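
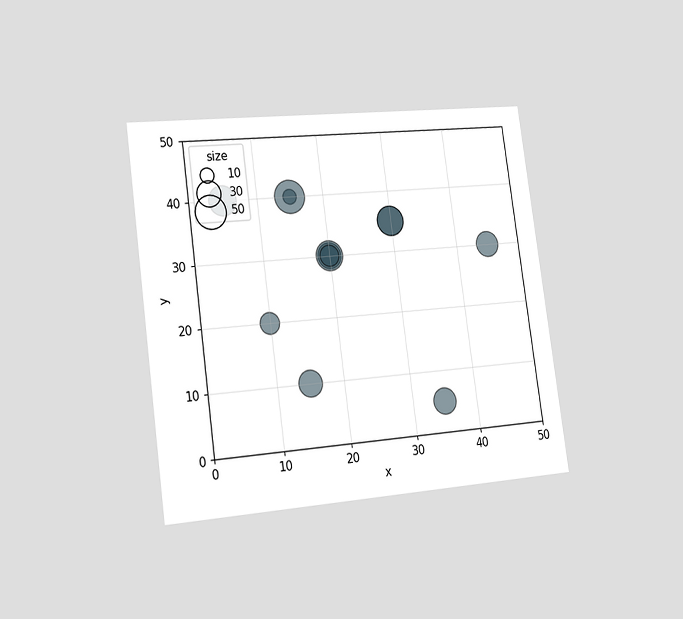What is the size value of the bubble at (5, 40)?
40

The chart is tilted about 8° counter-clockwise and viewed slightly from the left. Matching the bubble at (5, 40) against the size legend gives 40.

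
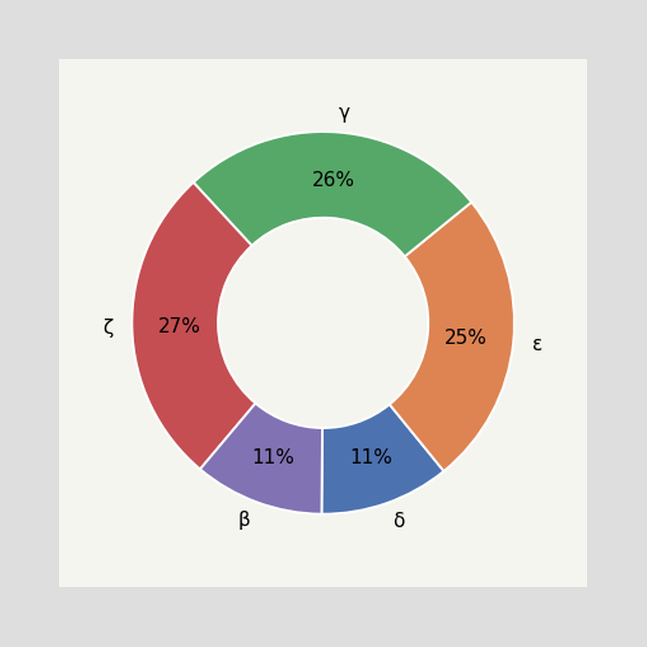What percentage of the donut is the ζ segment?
27%

The ζ segment takes up 27% of the ring.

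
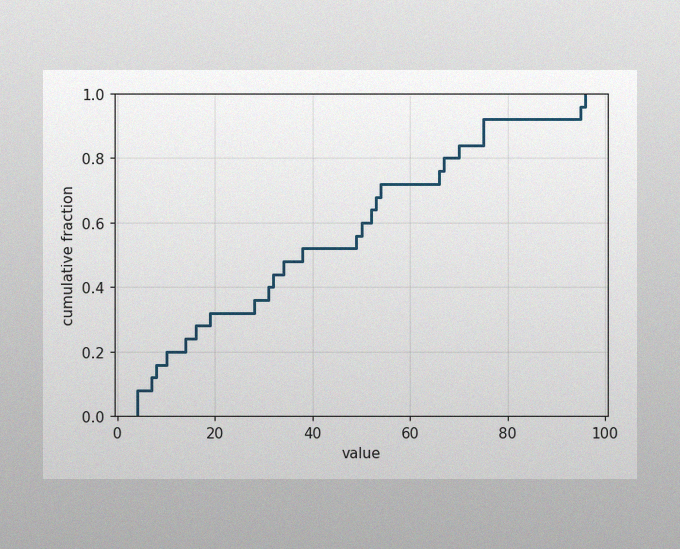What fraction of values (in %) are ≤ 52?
The image has some photo noise and uneven lighting. At x=52 the ECDF step is at 64%.

64%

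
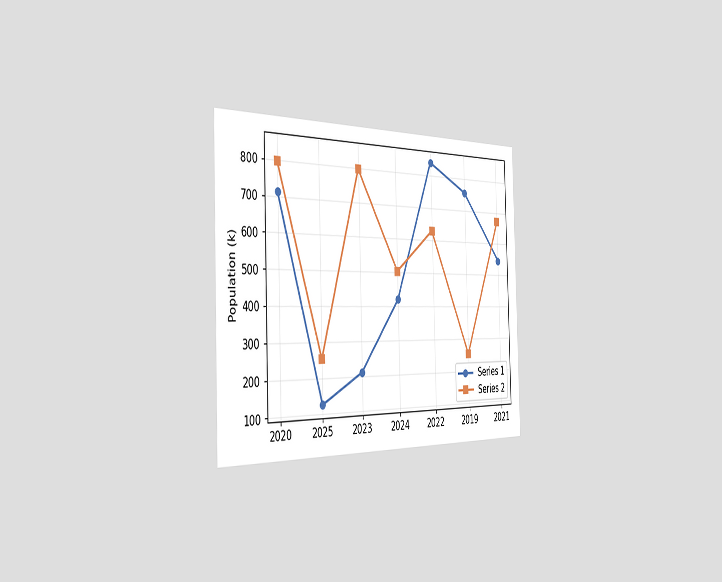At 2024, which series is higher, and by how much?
Series 2, by 84k

The chart is viewed slightly from the left. At 2024, Series 2 sits above the other line by 84k.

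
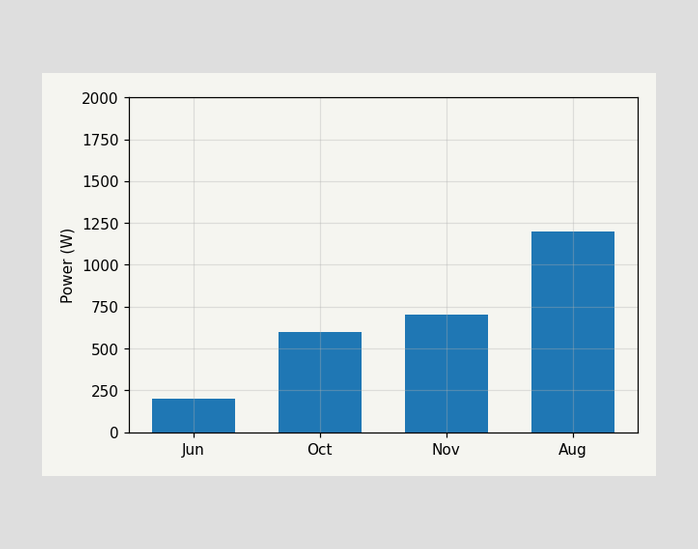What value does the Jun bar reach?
200W

Reading along the chart's y-axis, the Jun bar reaches 200W.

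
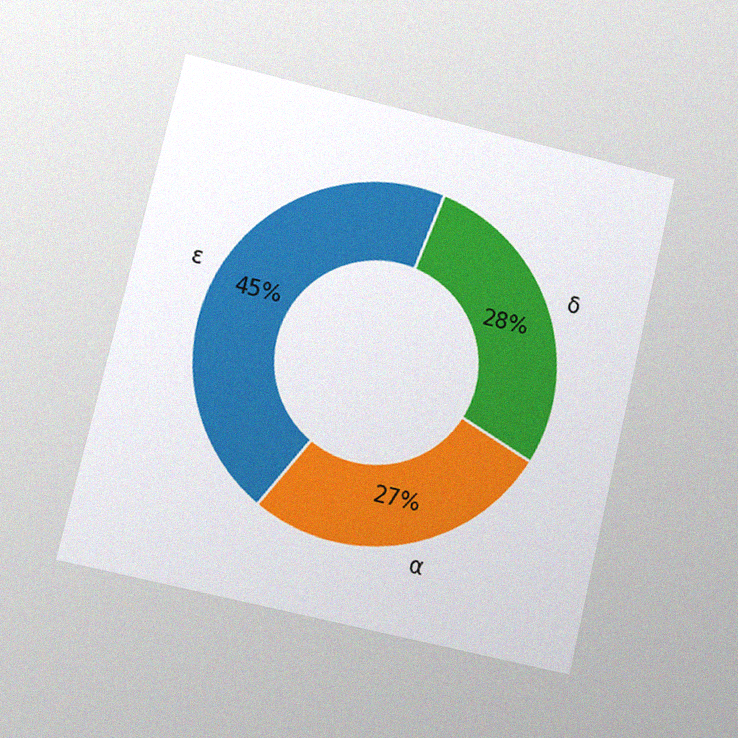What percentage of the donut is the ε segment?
45%

The chart is tilted about 13° clockwise and viewed at a slight angle, with some photo noise. The ε segment takes up 45% of the ring.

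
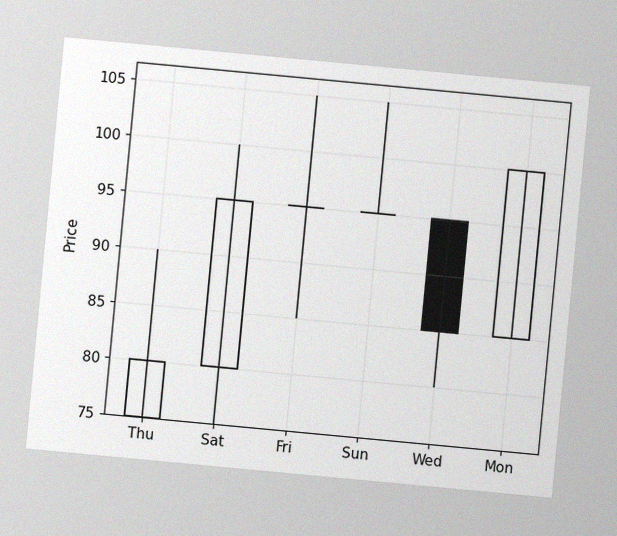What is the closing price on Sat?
95

The chart is tilted about 5° clockwise, with some photo noise. The Sat candle closes at 95.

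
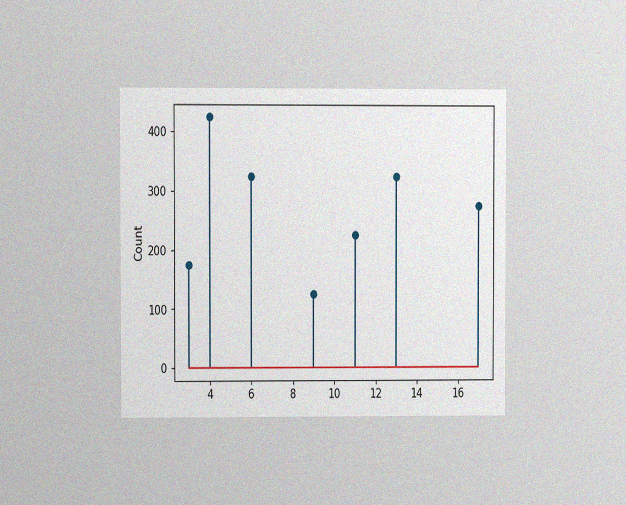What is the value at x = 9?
The chart is viewed at a slight angle, with some photo noise. The stem at x=9 reaches 125.

125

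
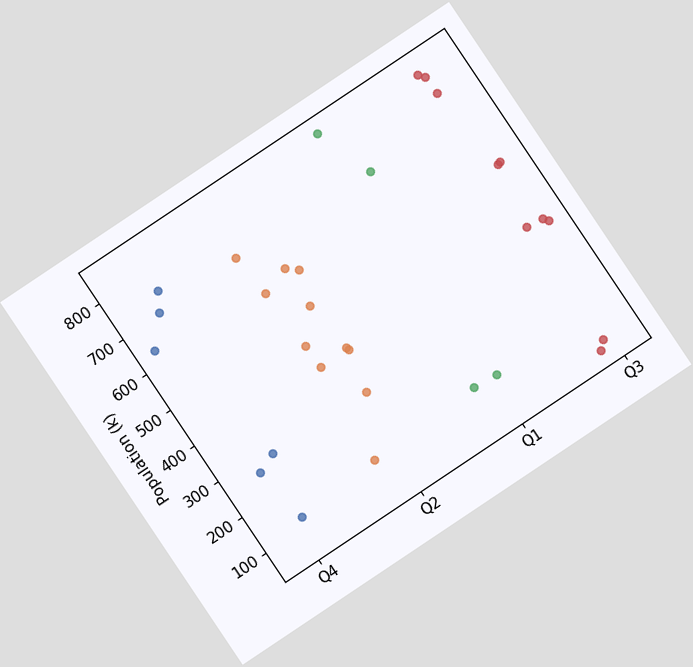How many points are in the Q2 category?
11

The chart is tilted about 34° counter-clockwise. Counting the markers in the Q2 column gives 11.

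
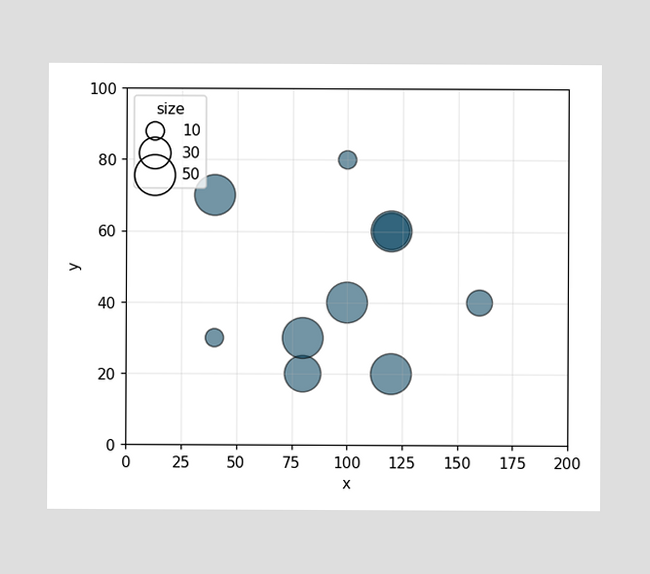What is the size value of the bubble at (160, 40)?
20

Matching the bubble at (160, 40) against the size legend gives 20.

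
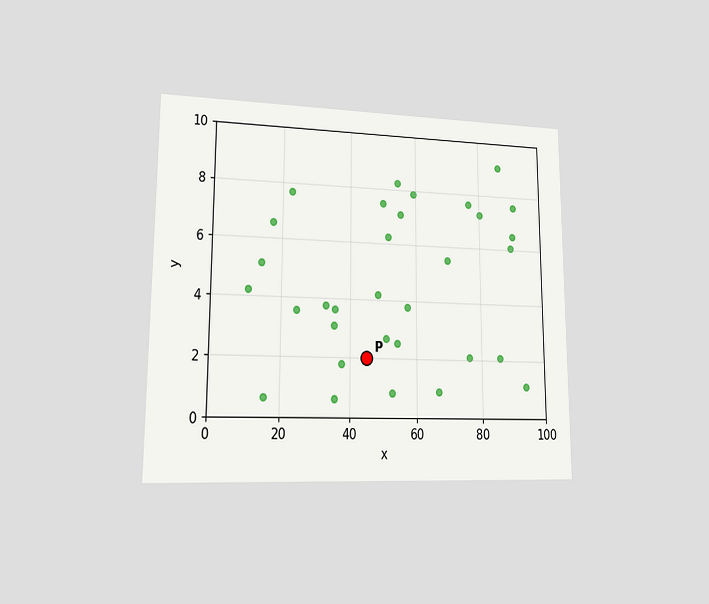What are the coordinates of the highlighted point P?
(45, 2)

The chart is viewed at a slight angle. Following the gridlines from P to each axis, P sits at (45, 2).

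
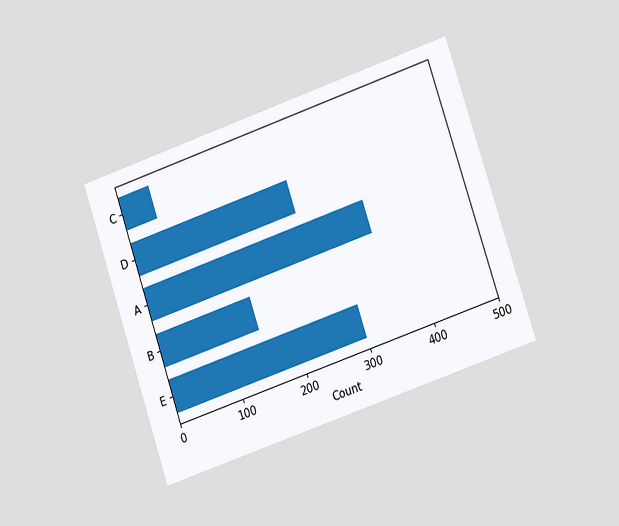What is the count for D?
The chart is tilted about 19° counter-clockwise and viewed at a slight angle. Reading along the chart's x-axis, the D bar reaches 250.

250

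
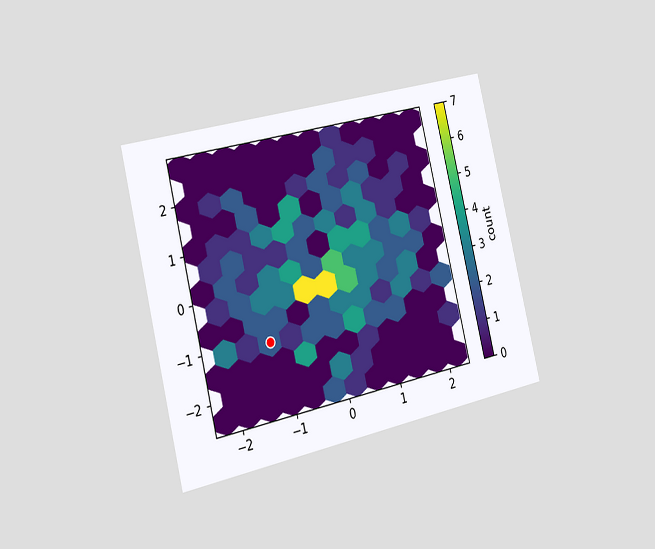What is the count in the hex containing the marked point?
The chart is tilted about 13° counter-clockwise and viewed slightly from the left. The marked hex reads 2 on the colorbar.

2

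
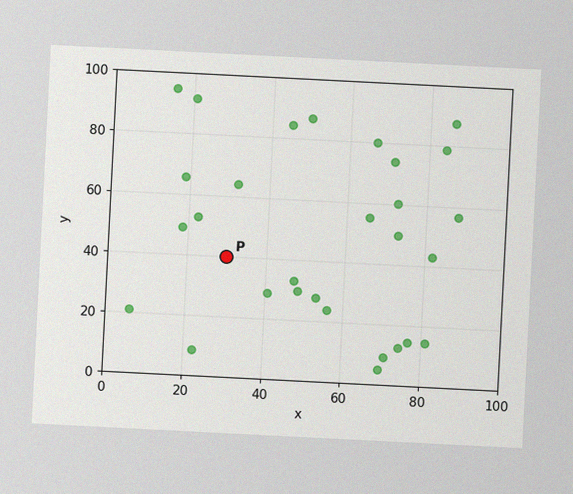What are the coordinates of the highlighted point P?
(30, 40)

The chart is tilted about 3° clockwise, with some photo noise. Following the gridlines from P to each axis, P sits at (30, 40).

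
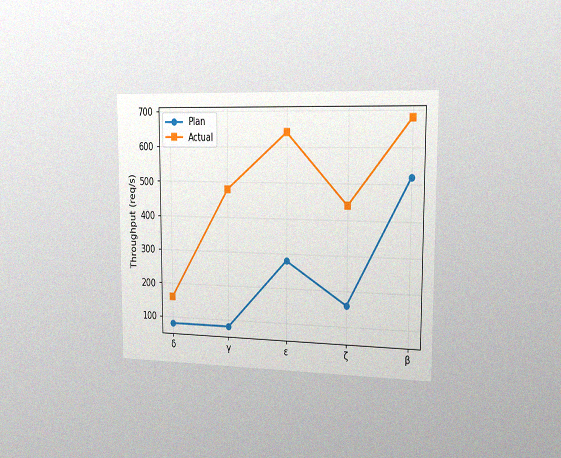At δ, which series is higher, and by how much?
Actual, by 80req/s

The chart is viewed slightly from the right, with some photo noise. At δ, Actual sits above the other line by 80req/s.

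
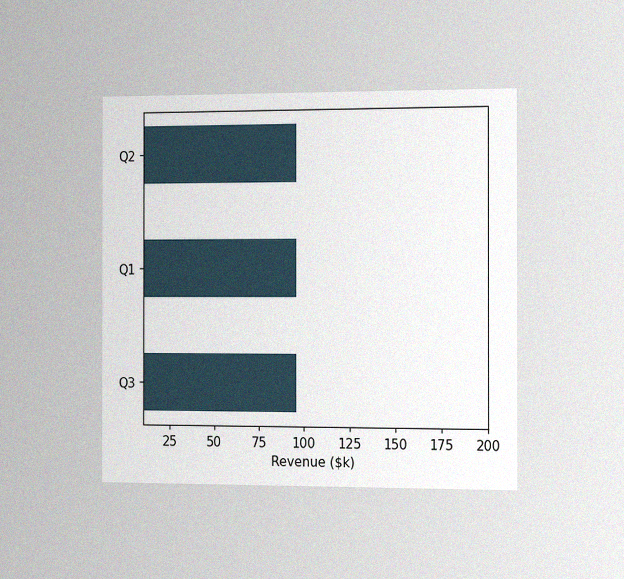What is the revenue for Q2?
The chart is viewed slightly from the right, with some photo noise. Reading along the chart's x-axis, the Q2 bar reaches $96k.

$96k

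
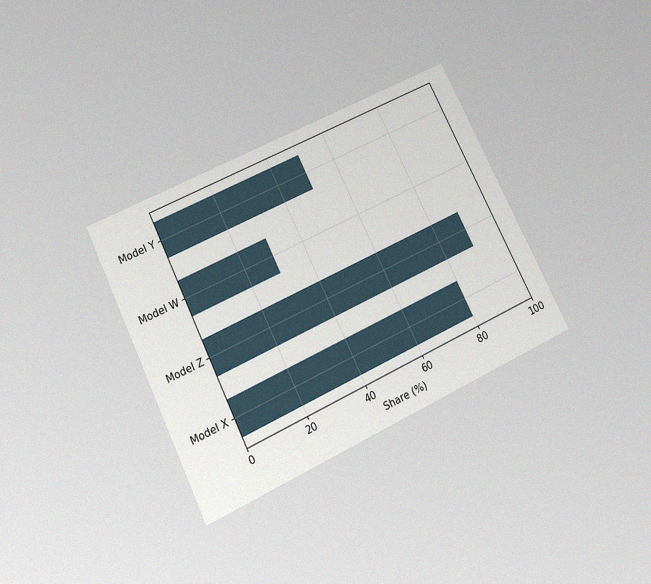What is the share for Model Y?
The chart is tilted about 26° counter-clockwise and viewed slightly from below, with some photo noise. Reading along the chart's x-axis, the Model Y bar reaches 50%.

50%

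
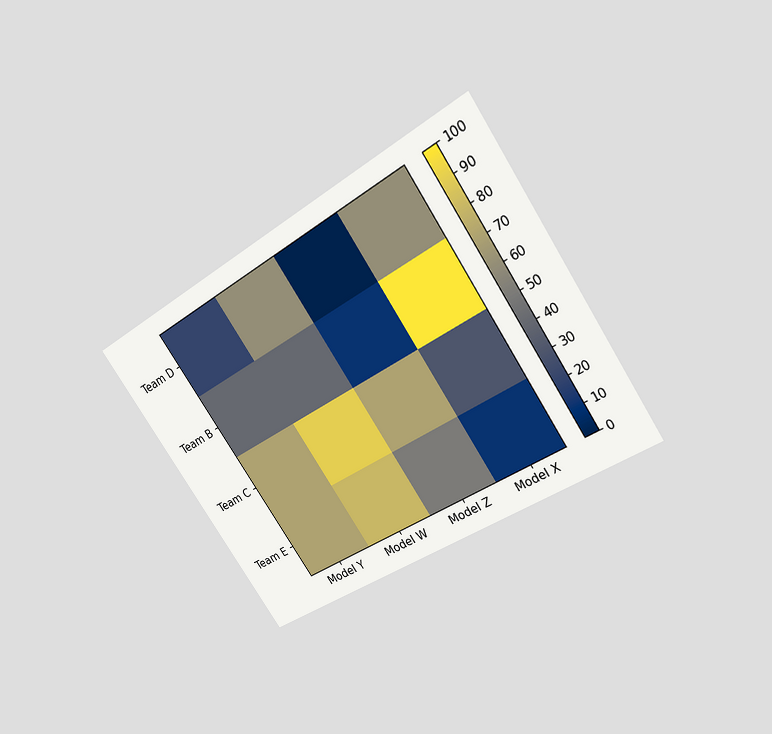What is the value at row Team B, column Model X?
The chart is tilted about 34° counter-clockwise and viewed slightly from above. Matching cell (Team B, Model X) against the colorbar gives 100.

100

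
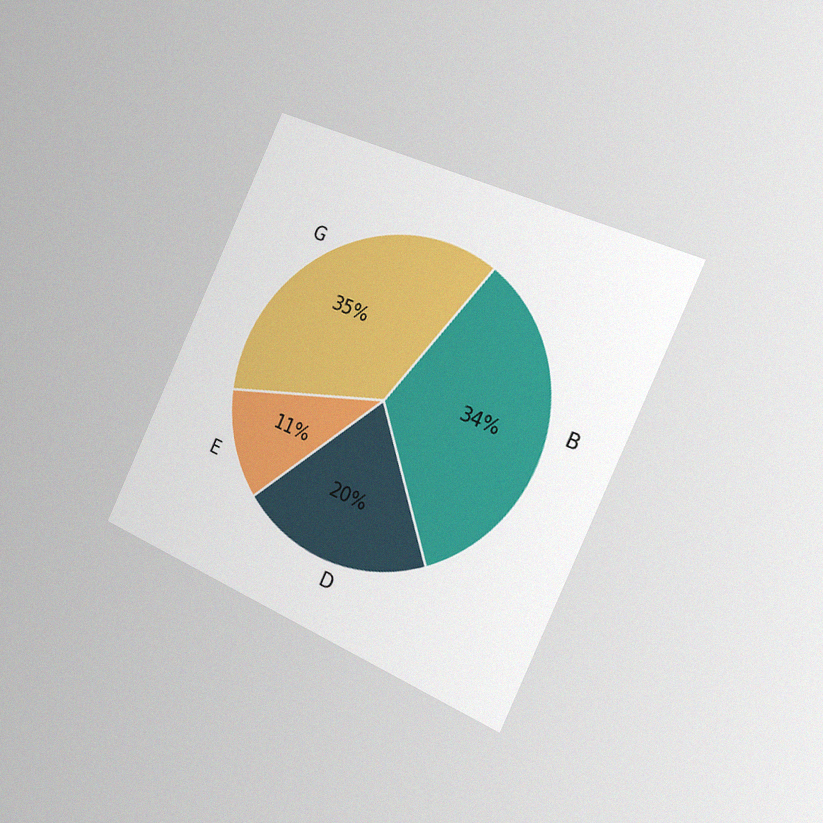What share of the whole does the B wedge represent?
34%

The chart is tilted about 25° clockwise and viewed slightly from the right, with some photo noise. The B slice takes up 34% of the pie.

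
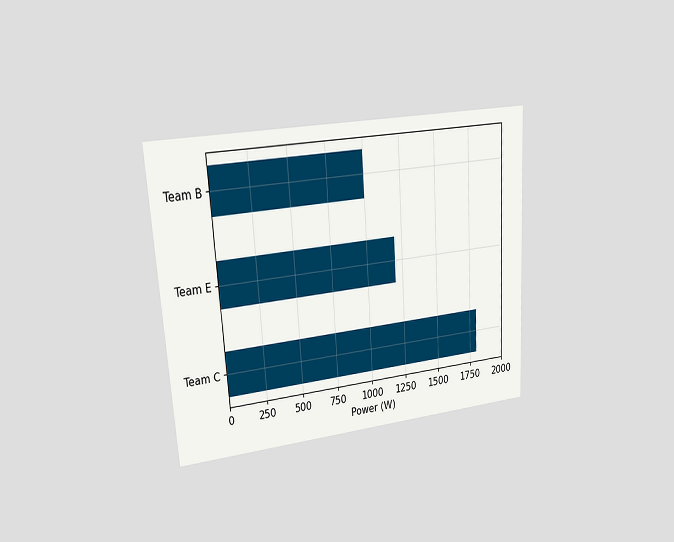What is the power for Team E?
The chart is tilted about 4° counter-clockwise and viewed at a slight angle. Reading along the chart's x-axis, the Team E bar reaches 1200W.

1200W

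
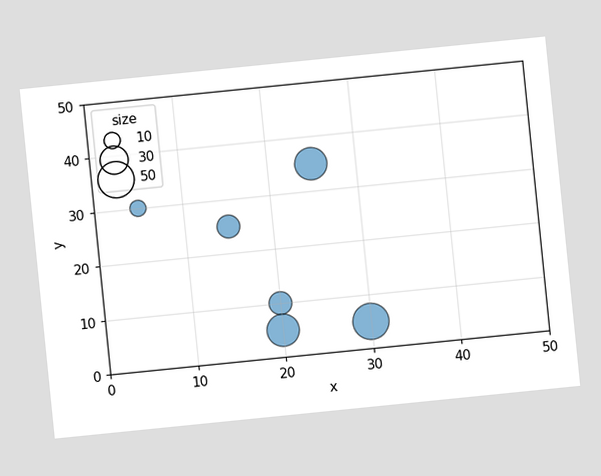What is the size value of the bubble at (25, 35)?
40

The chart is tilted about 6° counter-clockwise. Matching the bubble at (25, 35) against the size legend gives 40.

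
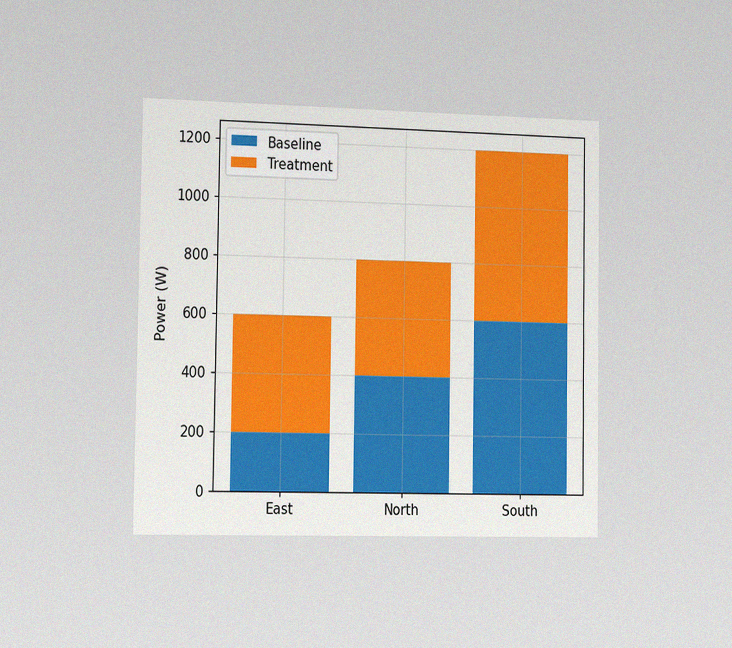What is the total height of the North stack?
The chart is viewed slightly from the left, with some photo noise. The North stack's top reaches 800W on the y-axis.

800W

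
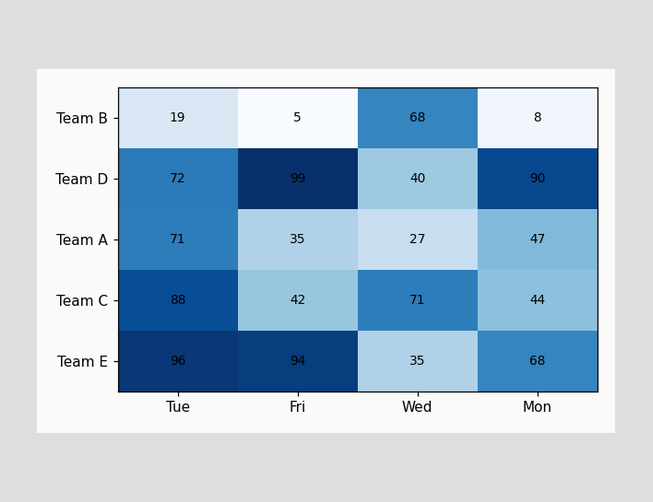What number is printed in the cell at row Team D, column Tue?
72

The (Team D, Tue) cell reads 72.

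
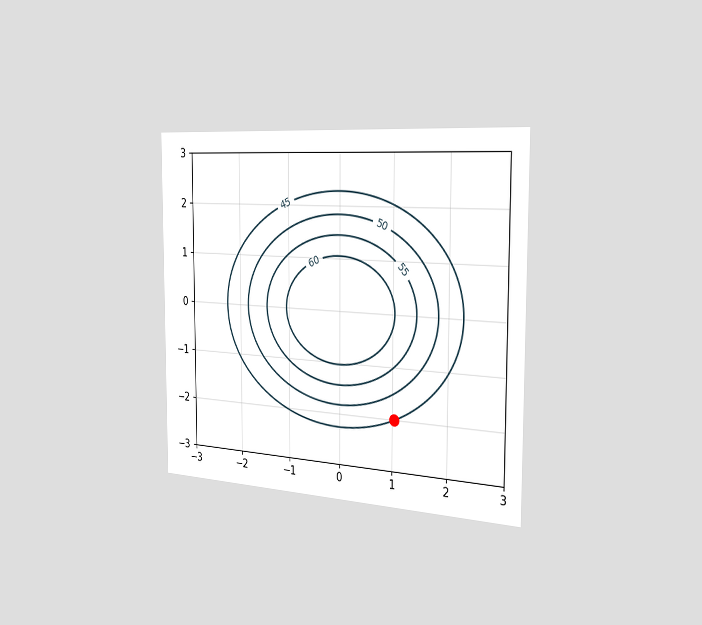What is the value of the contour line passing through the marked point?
The chart is viewed slightly from the right. The marked point sits on the contour labelled 45.

45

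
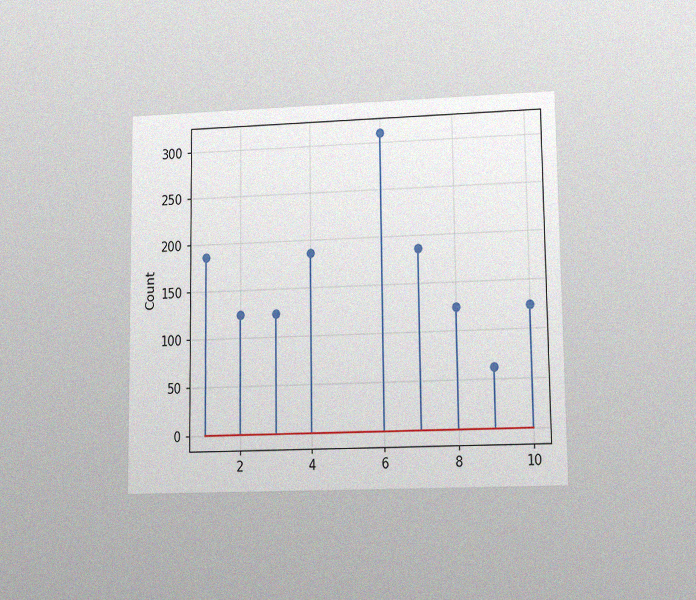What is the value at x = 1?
186

The chart is viewed at a slight angle, with some photo noise. The stem at x=1 reaches 186.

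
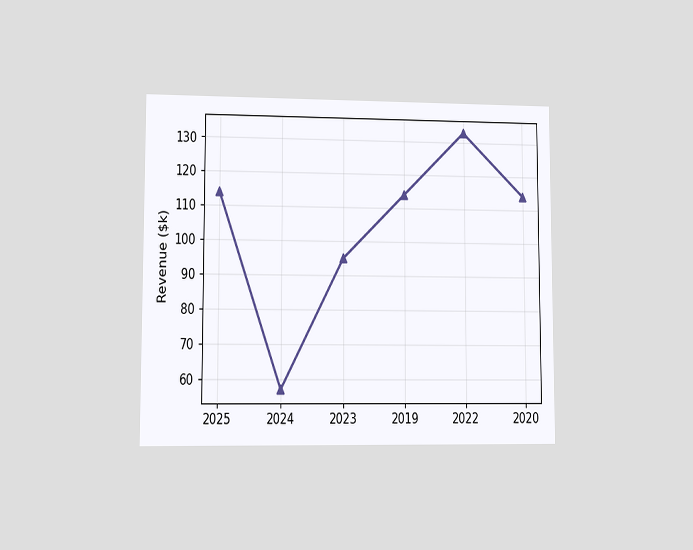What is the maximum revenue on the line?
The chart is viewed at a slight angle. The highest point is at 2022, and reading across to the y-axis gives $133k.

$133k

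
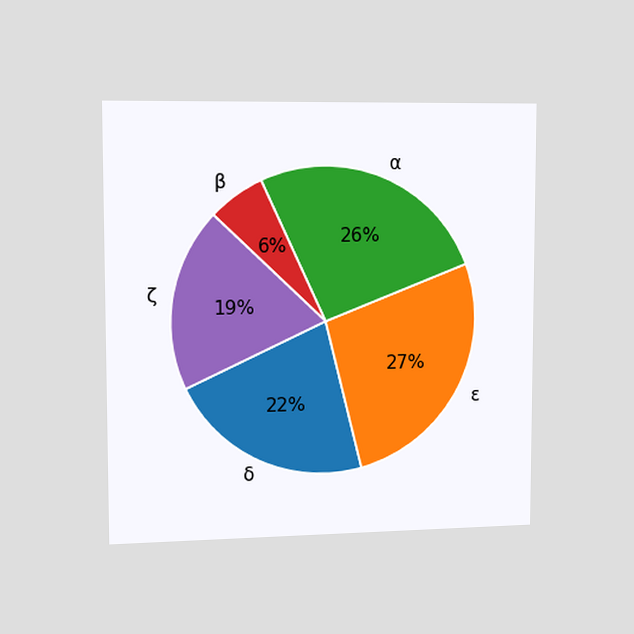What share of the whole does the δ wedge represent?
The chart is viewed slightly from the left. The δ slice takes up 22% of the pie.

22%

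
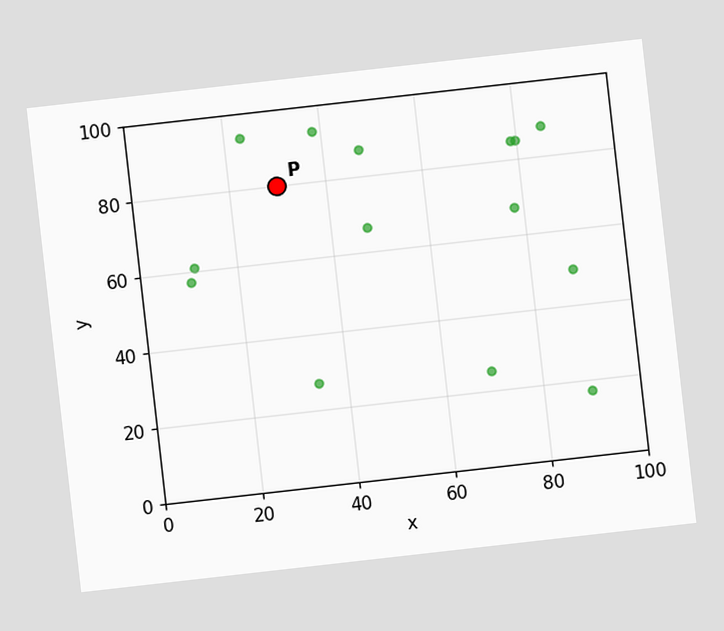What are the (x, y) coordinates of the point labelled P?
The chart is tilted about 6° counter-clockwise. Following the gridlines from P to each axis, P sits at (30, 80).

(30, 80)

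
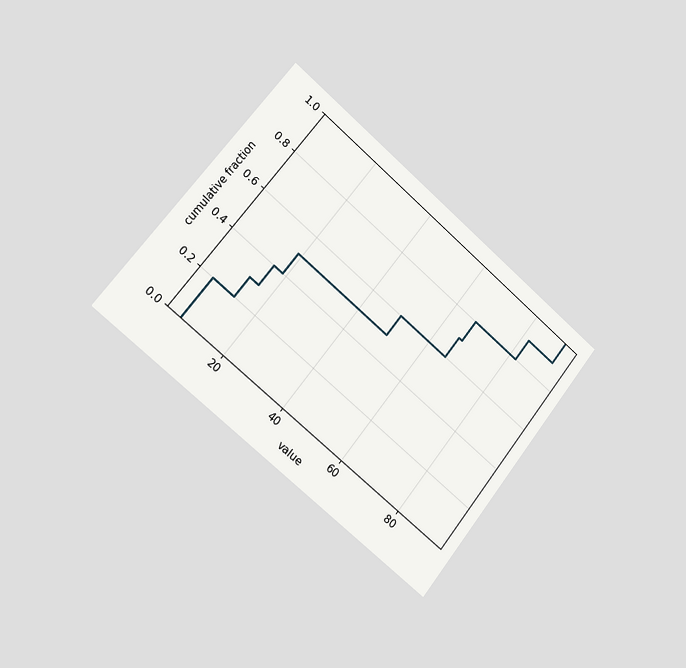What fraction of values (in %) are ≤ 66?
The chart is tilted about 39° clockwise and viewed slightly from the left. At x=66 the ECDF step is at 70%.

70%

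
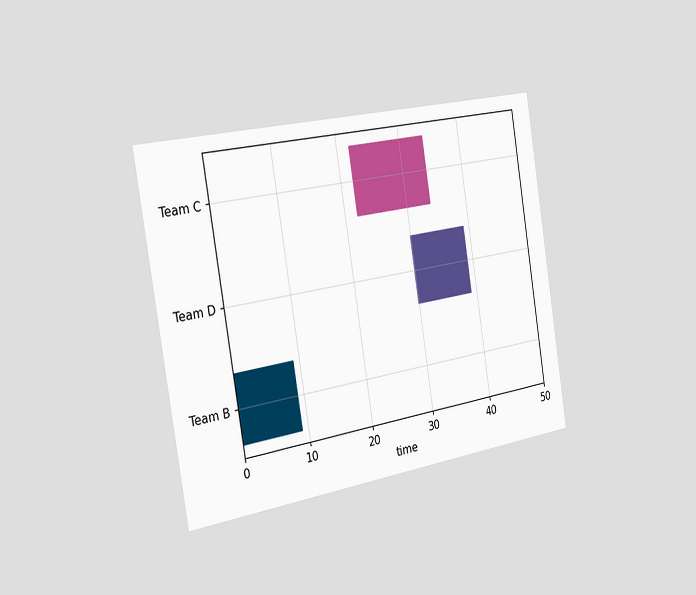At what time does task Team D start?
The chart is tilted about 9° counter-clockwise and viewed slightly from the left. The Team D bar begins at t=30.

30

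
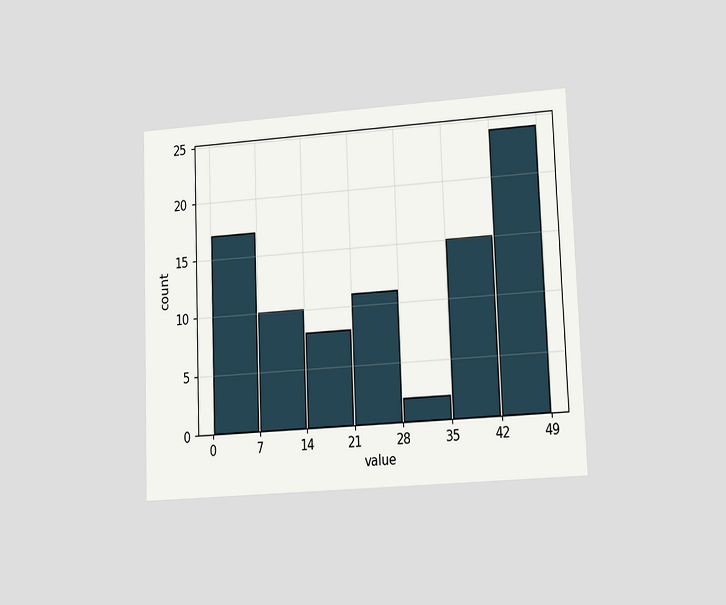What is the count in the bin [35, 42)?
The chart is tilted about 2° counter-clockwise and viewed at a slight angle. The [35, 42) bin has height 15.

15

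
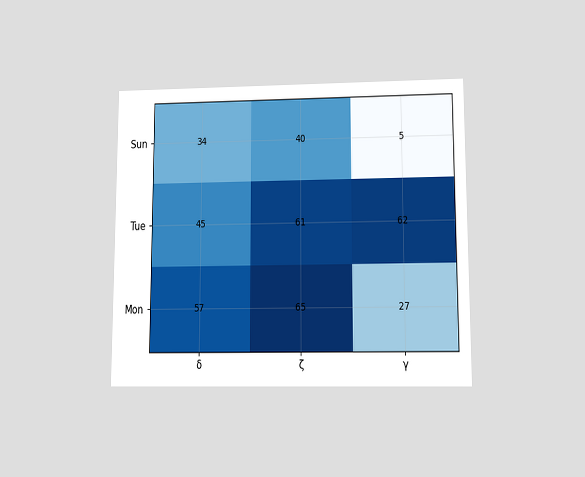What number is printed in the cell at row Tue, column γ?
62

The chart is viewed at a slight angle. The (Tue, γ) cell reads 62.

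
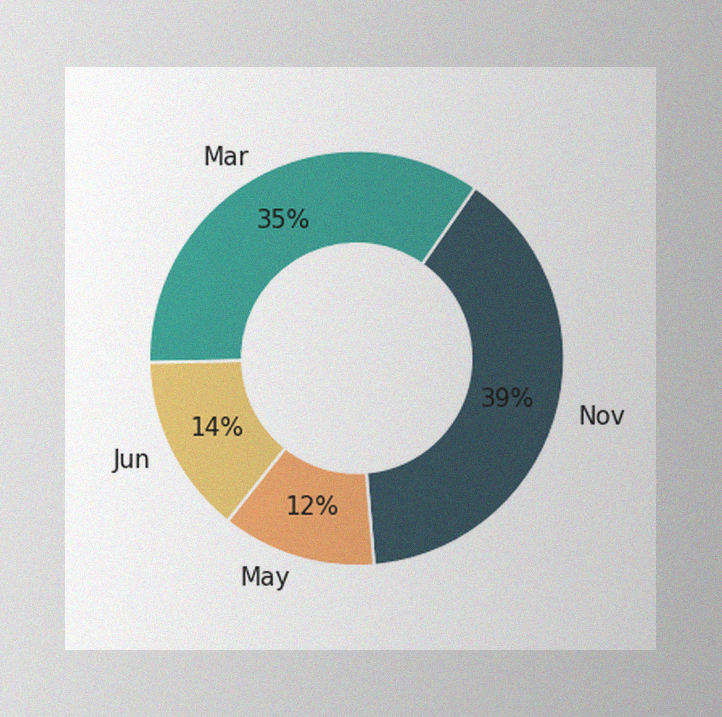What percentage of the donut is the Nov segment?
The image has some photo noise and uneven lighting. The Nov segment takes up 39% of the ring.

39%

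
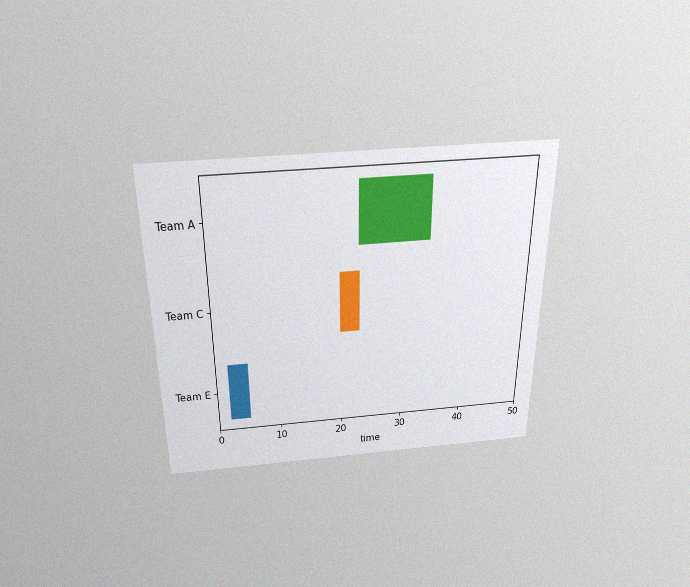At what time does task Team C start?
The chart is viewed slightly from above, with some photo noise. The Team C bar begins at t=20.

20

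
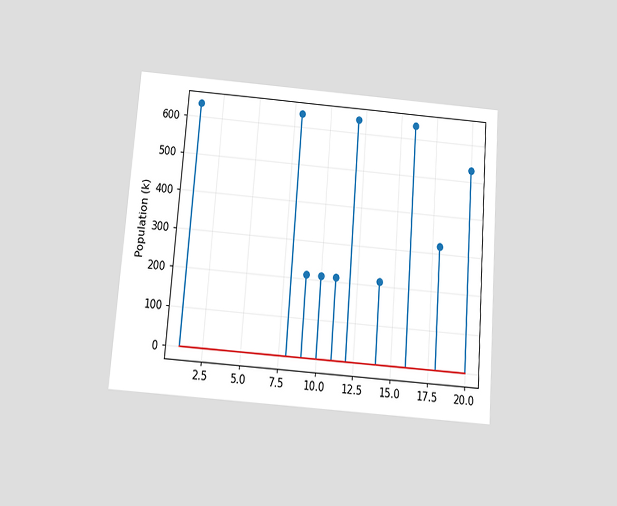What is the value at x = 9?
The chart is tilted about 4° clockwise and viewed slightly from below. The stem at x=9 reaches 212k.

212k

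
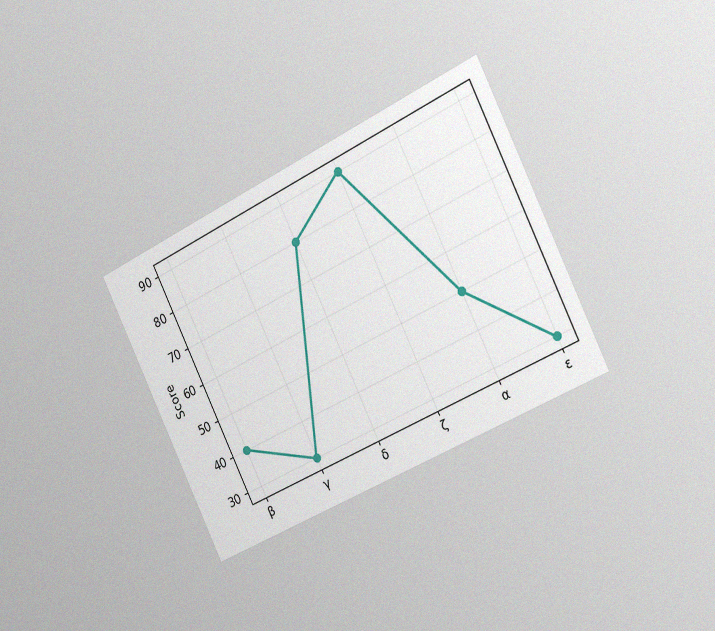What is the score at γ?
The chart is tilted about 26° counter-clockwise and viewed slightly from the right, with some photo noise. At γ, the line is at 30.

30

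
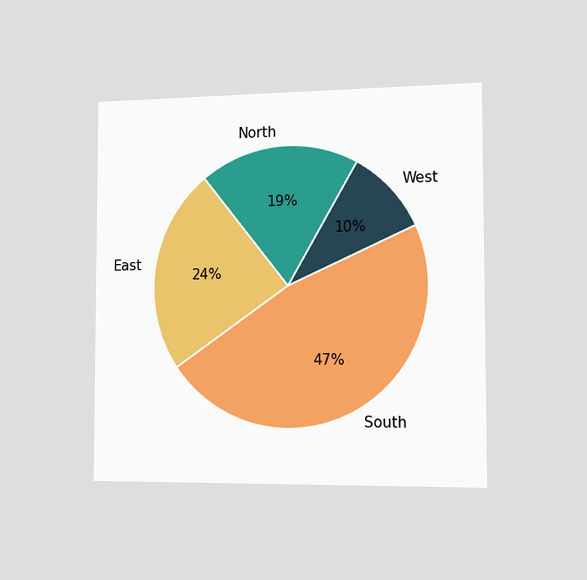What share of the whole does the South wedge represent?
47%

The chart is viewed slightly from the right. The South slice takes up 47% of the pie.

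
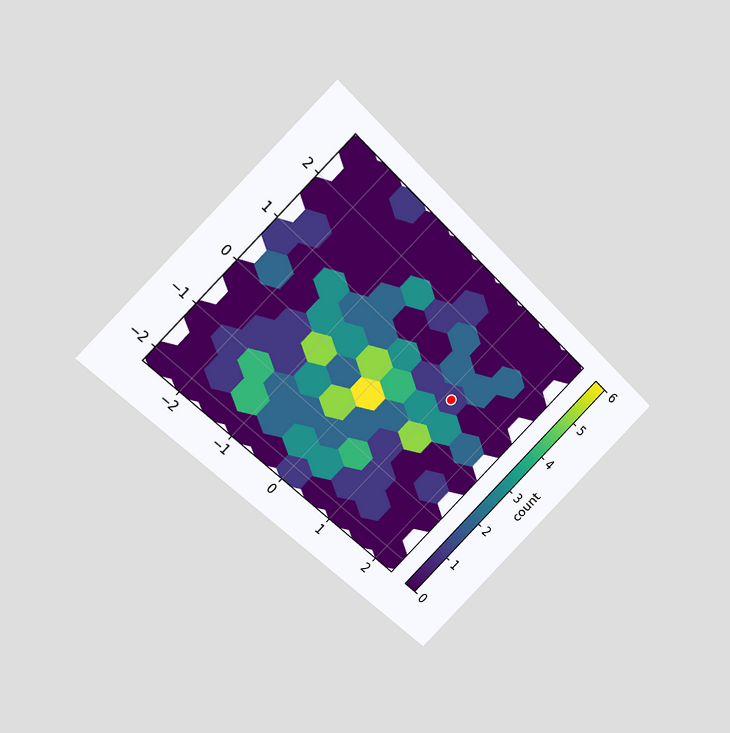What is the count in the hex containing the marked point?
1

The chart is tilted about 45° clockwise and viewed at a slight angle. The marked hex reads 1 on the colorbar.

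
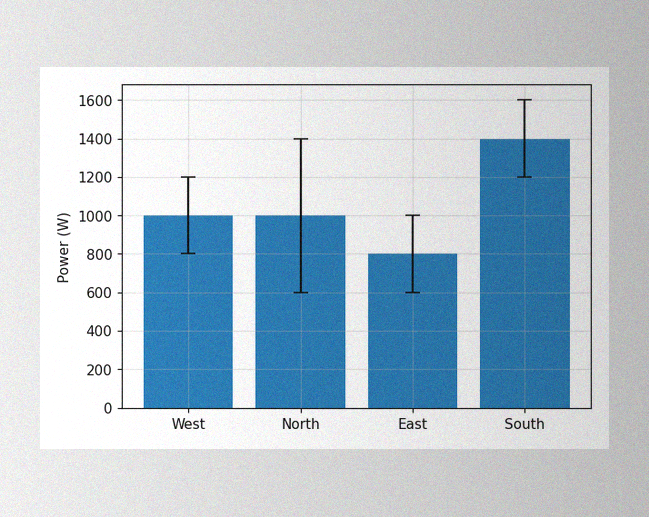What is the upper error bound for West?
1200W

The image has some photo noise and uneven lighting. The West bar's upper whisker reaches 1200W.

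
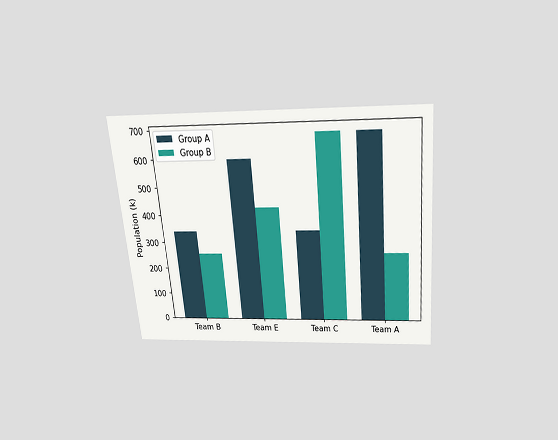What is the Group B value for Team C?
The chart is tilted about 5° counter-clockwise and viewed slightly from above. The Group B bar at Team C reaches 680k on the y-axis.

680k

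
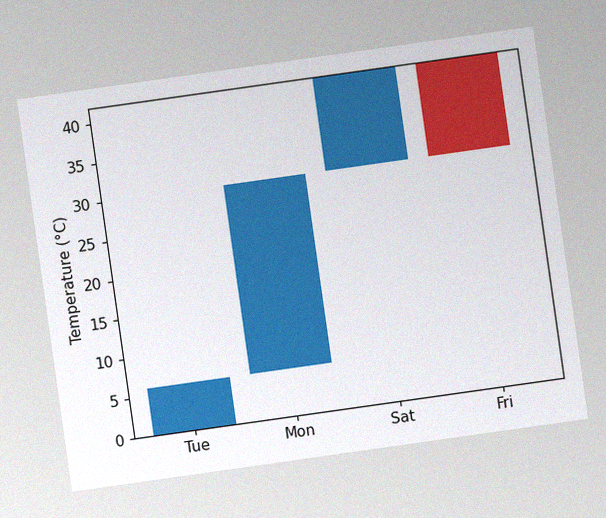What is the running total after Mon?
30°C

The chart is tilted about 8° counter-clockwise, with some photo noise. After Mon the running total reaches 30°C.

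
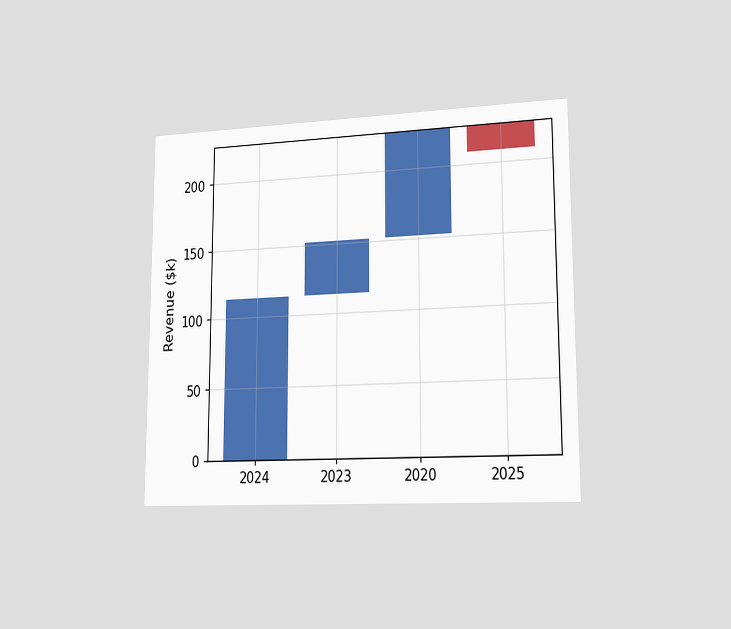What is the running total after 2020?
$228k

The chart is viewed slightly from the right. After 2020 the running total reaches $228k.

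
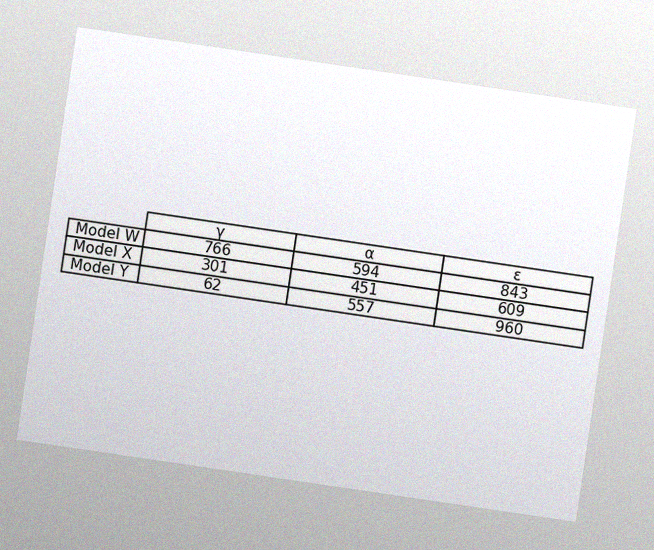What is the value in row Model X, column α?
The chart is tilted about 8° clockwise, with some photo noise. The (Model X, α) cell reads 451.

451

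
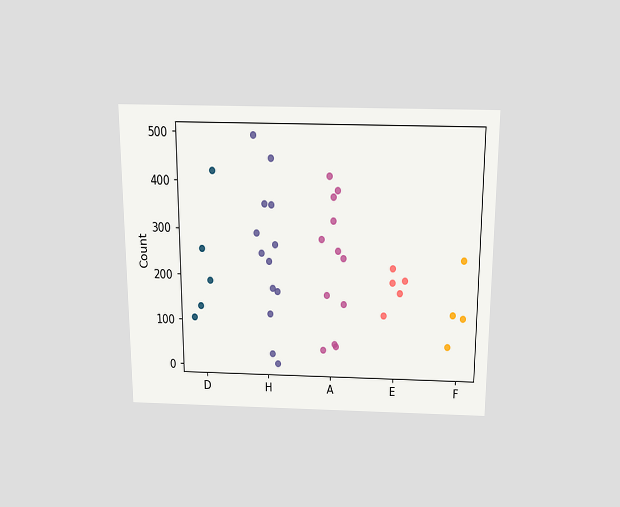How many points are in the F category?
4

The chart is viewed slightly from above. Counting the markers in the F column gives 4.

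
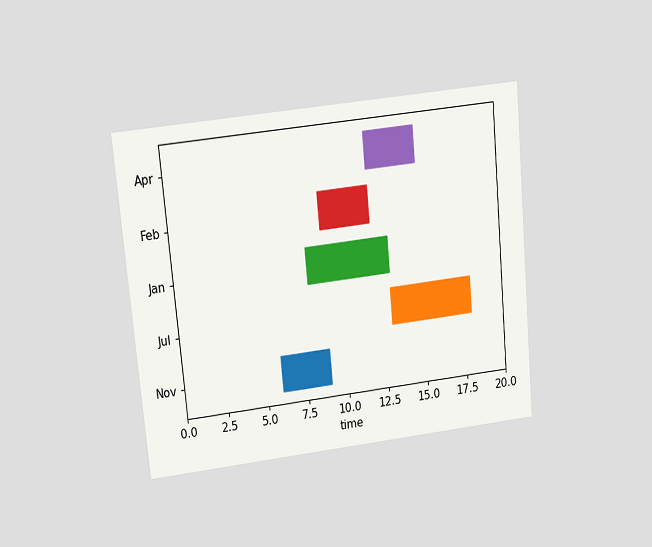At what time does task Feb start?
9

The chart is tilted about 5° counter-clockwise and viewed slightly from above. The Feb bar begins at t=9.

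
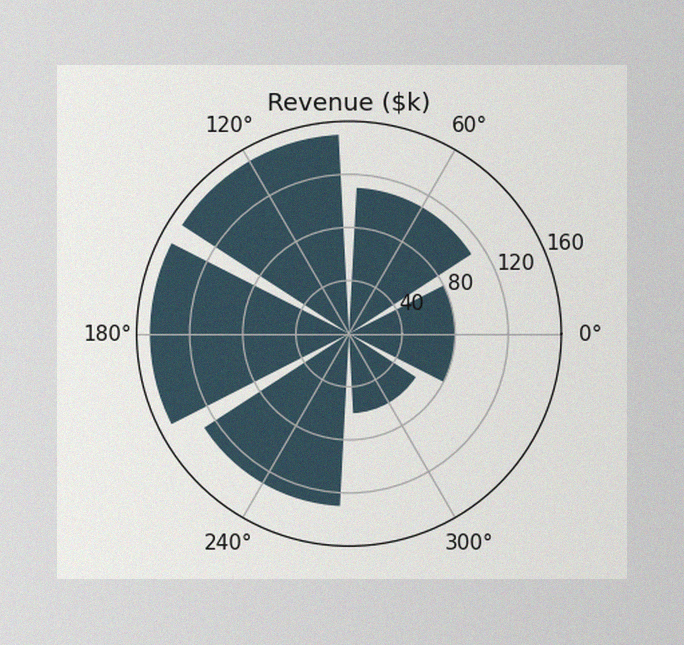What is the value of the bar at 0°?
$80k

The image has some photo noise and uneven lighting. The bar at 0° reaches $80k on the radial axis.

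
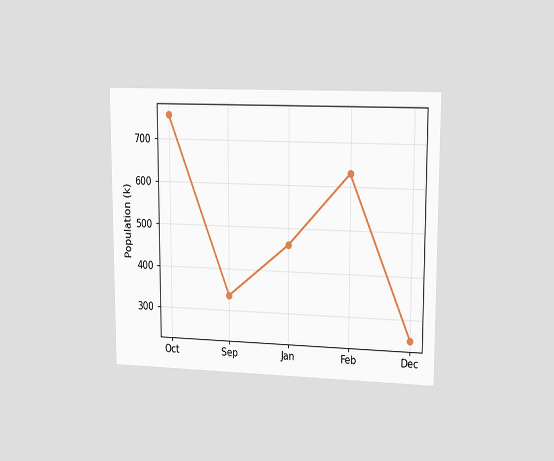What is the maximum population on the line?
The chart is viewed slightly from the right. The highest point is at Oct, and reading across to the y-axis gives 756k.

756k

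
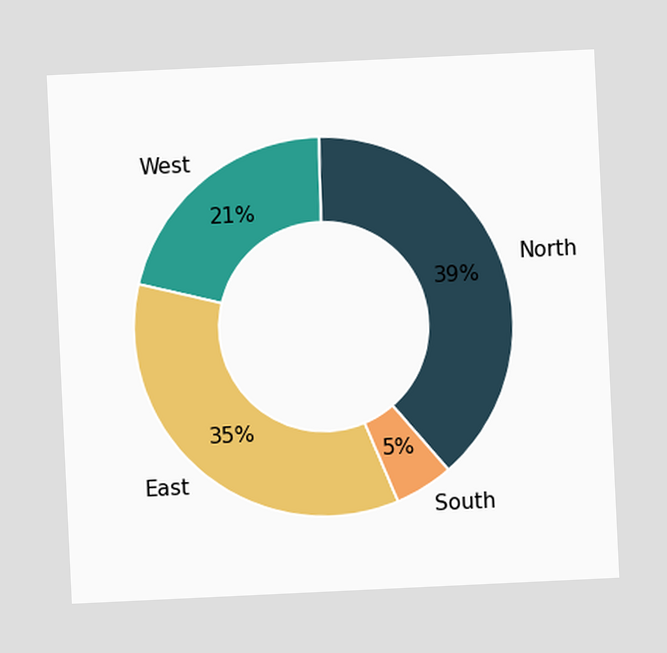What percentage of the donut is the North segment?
39%

The chart is tilted about 3° counter-clockwise. The North segment takes up 39% of the ring.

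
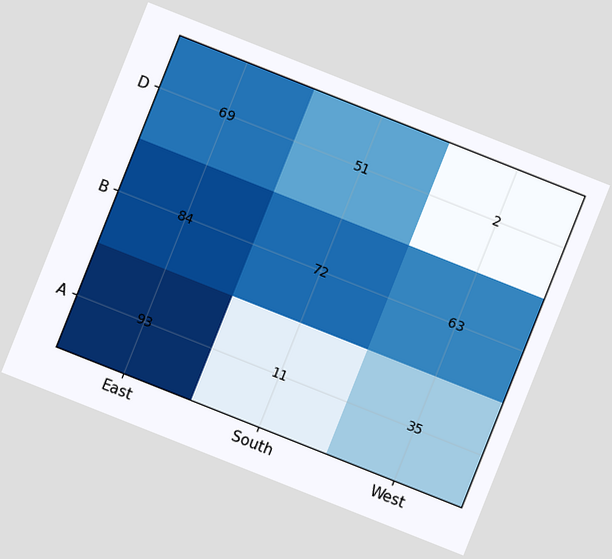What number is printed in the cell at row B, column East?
84

The chart is tilted about 22° clockwise. The (B, East) cell reads 84.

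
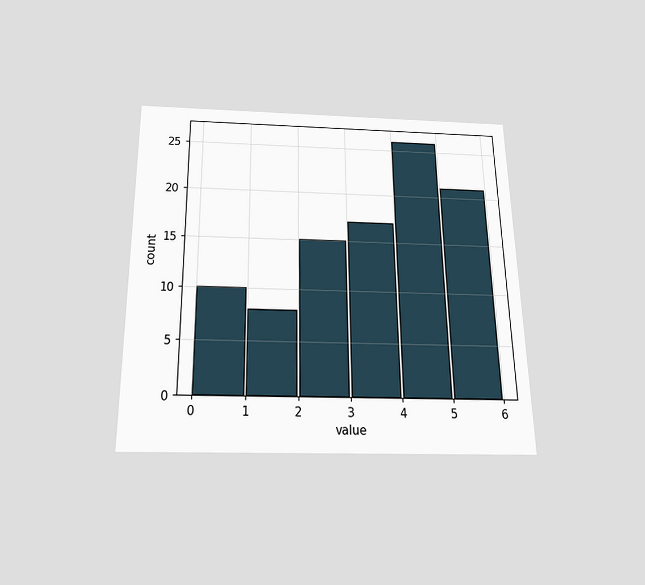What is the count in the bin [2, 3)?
The chart is viewed slightly from below. The [2, 3) bin has height 15.

15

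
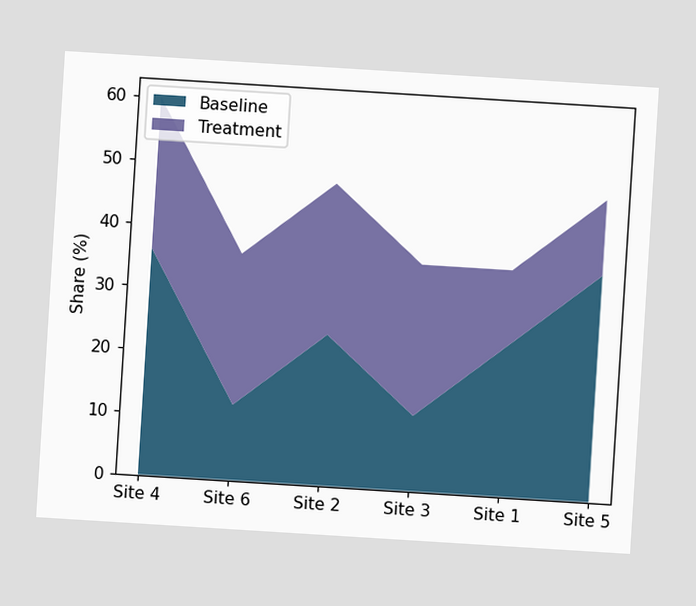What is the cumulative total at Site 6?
The chart is tilted about 4° clockwise. The stacked total at Site 6 reaches 36%.

36%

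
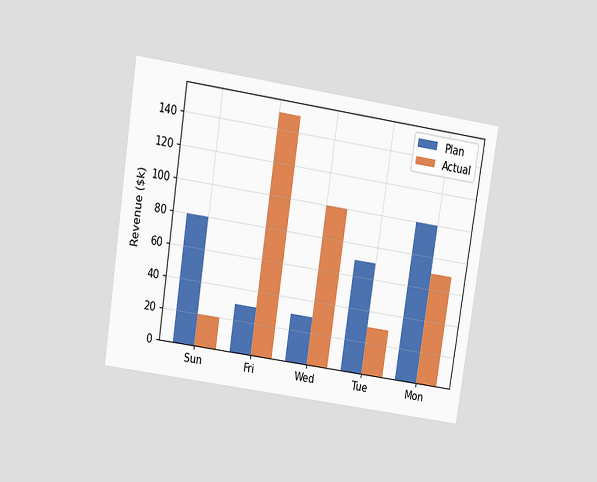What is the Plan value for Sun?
The chart is tilted about 9° clockwise and viewed at a slight angle. The Plan bar at Sun reaches $80k on the y-axis.

$80k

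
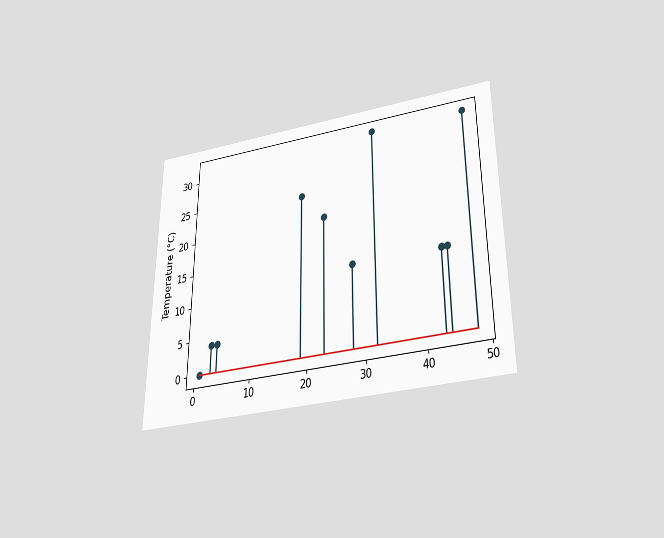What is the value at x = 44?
12°C

The chart is viewed slightly from below. The stem at x=44 reaches 12°C.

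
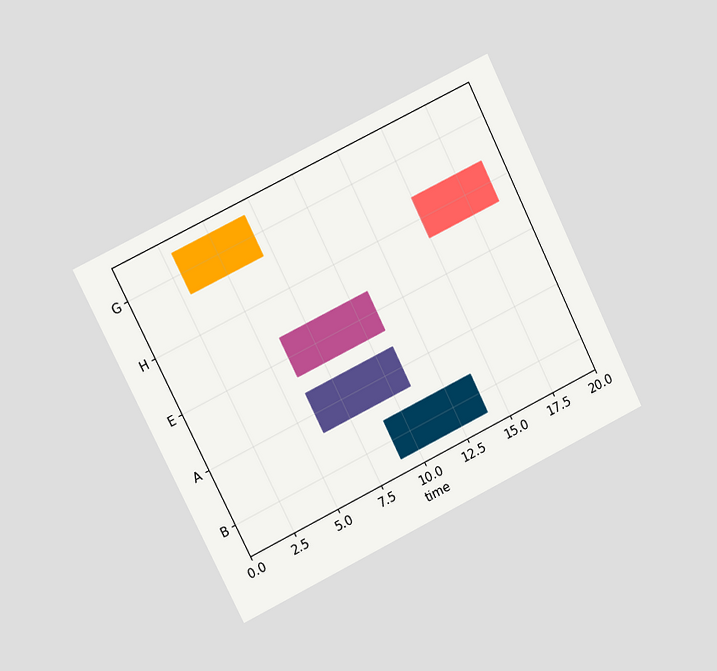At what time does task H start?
15

The chart is tilted about 26° counter-clockwise and viewed at a slight angle. The H bar begins at t=15.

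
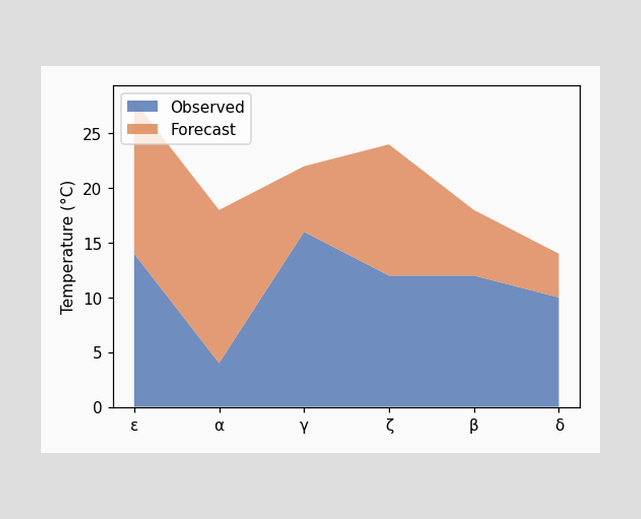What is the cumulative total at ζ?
24°C

The stacked total at ζ reaches 24°C.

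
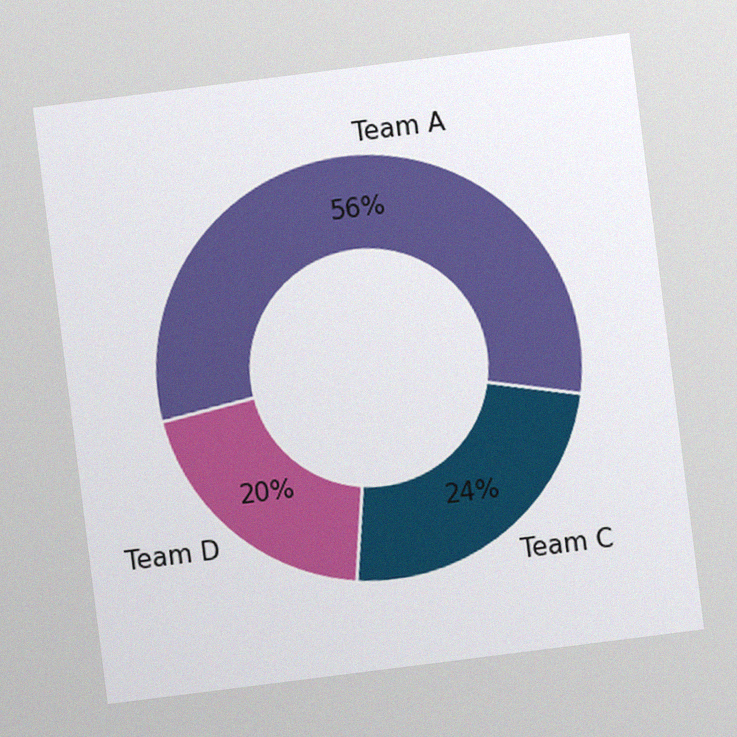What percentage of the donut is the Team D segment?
20%

The chart is tilted about 7° counter-clockwise, with some photo noise. The Team D segment takes up 20% of the ring.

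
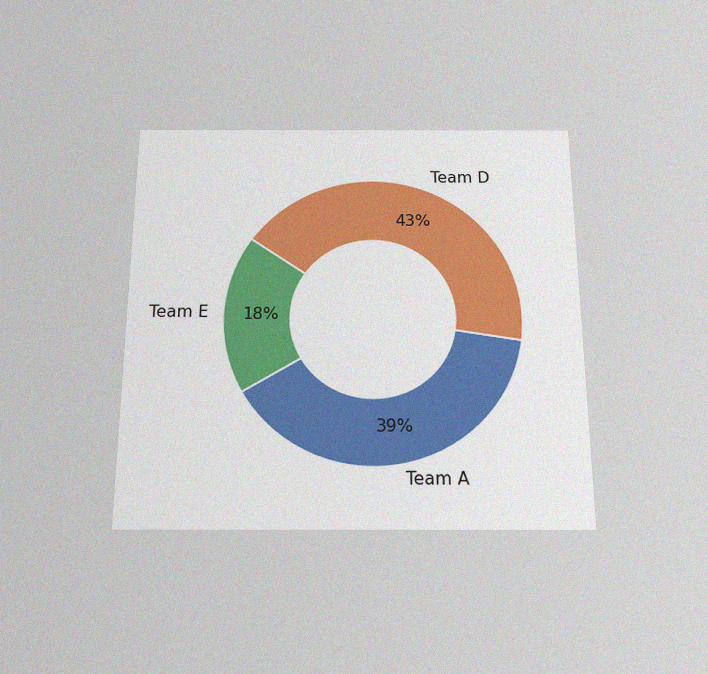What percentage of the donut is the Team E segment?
The chart is viewed slightly from below, with some photo noise. The Team E segment takes up 18% of the ring.

18%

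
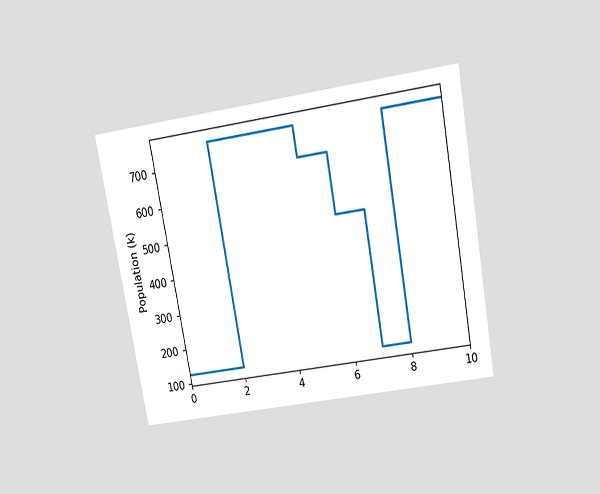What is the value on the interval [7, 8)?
126k

The chart is tilted about 10° counter-clockwise and viewed slightly from above. On [7, 8) the step sits at 126k.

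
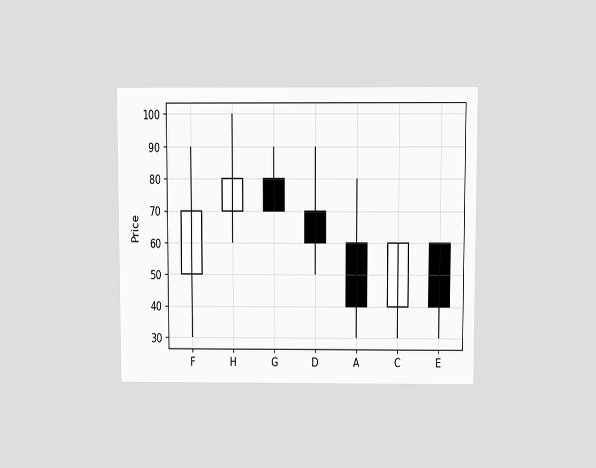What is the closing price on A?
The chart is viewed slightly from above. The A candle closes at 40.

40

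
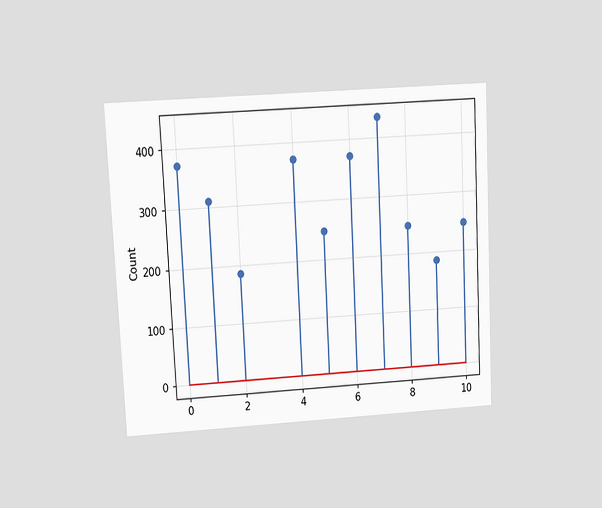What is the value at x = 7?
434

The chart is tilted about 3° counter-clockwise and viewed at a slight angle. The stem at x=7 reaches 434.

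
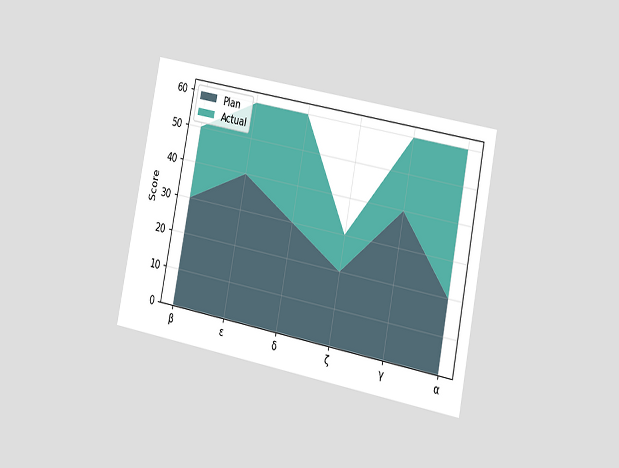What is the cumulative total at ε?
The chart is tilted about 11° clockwise and viewed slightly from the right. The stacked total at ε reaches 60.

60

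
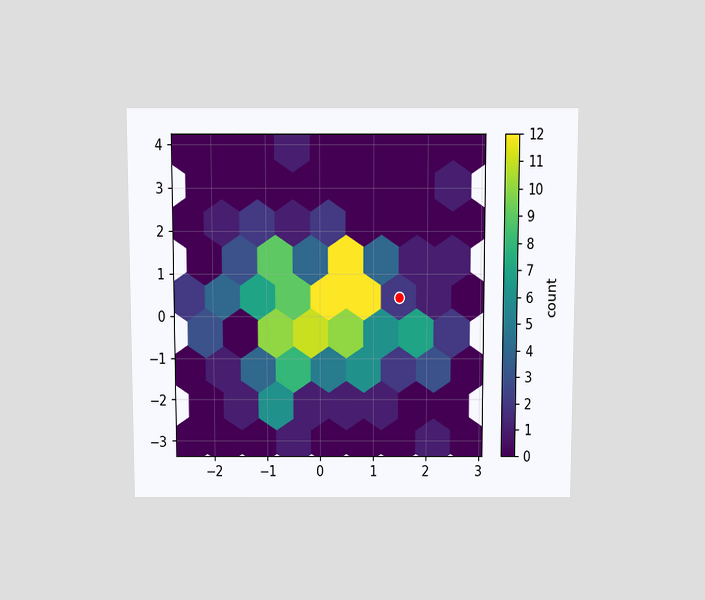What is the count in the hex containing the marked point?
The chart is viewed slightly from above. The marked hex reads 2 on the colorbar.

2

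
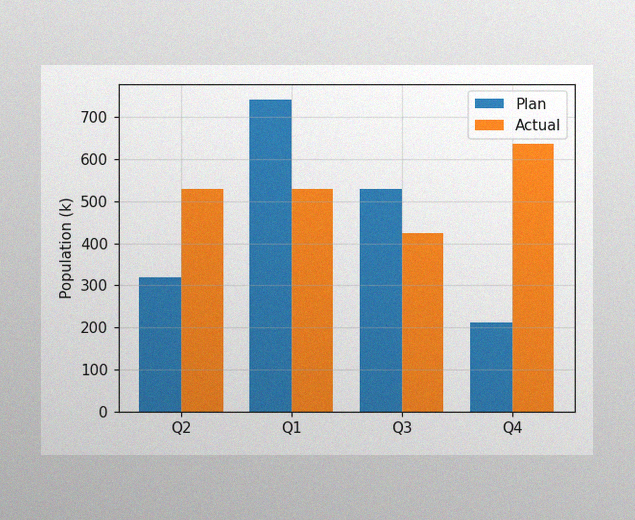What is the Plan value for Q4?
212k

The image has some photo noise and uneven lighting. The Plan bar at Q4 reaches 212k on the y-axis.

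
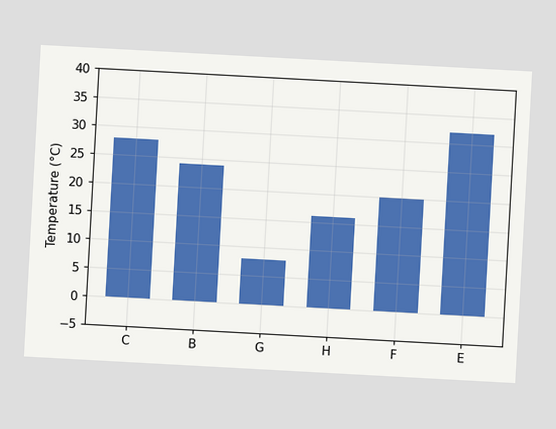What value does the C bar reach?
28°C

The chart is tilted about 3° clockwise. Reading along the chart's y-axis, the C bar reaches 28°C.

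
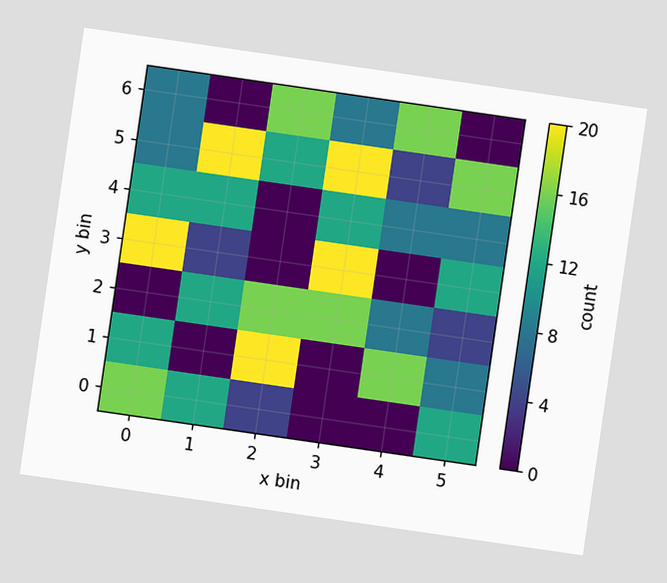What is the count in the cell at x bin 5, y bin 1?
8

The chart is tilted about 8° clockwise. Matching the cell (5, 1) against the colorbar gives 8.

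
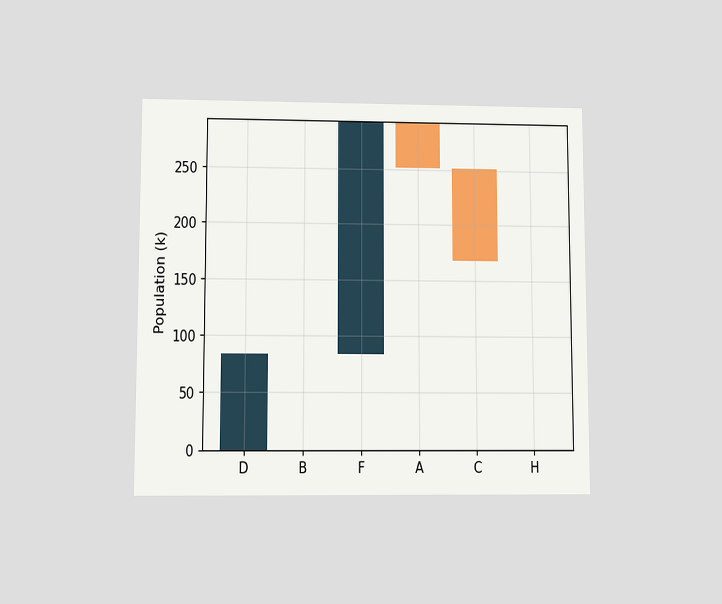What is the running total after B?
The chart is viewed at a slight angle. After B the running total reaches 84k.

84k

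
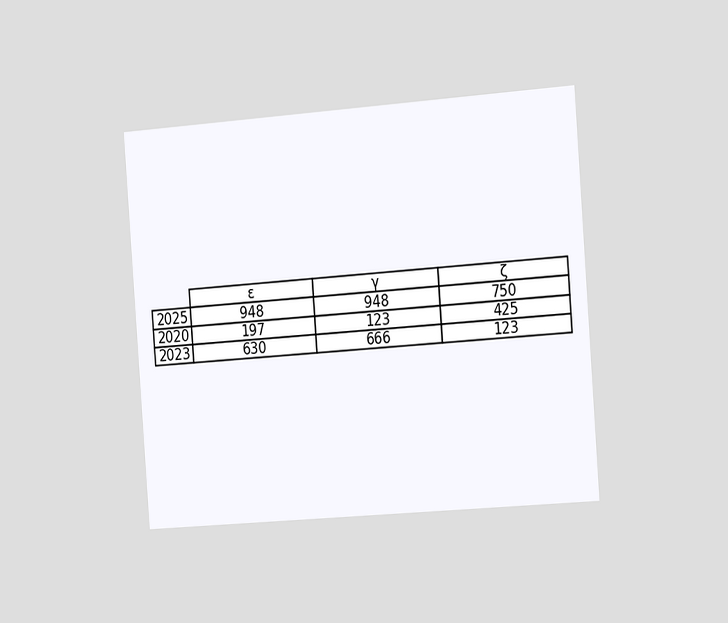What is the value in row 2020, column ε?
The chart is tilted about 4° counter-clockwise and viewed slightly from the right. The (2020, ε) cell reads 197.

197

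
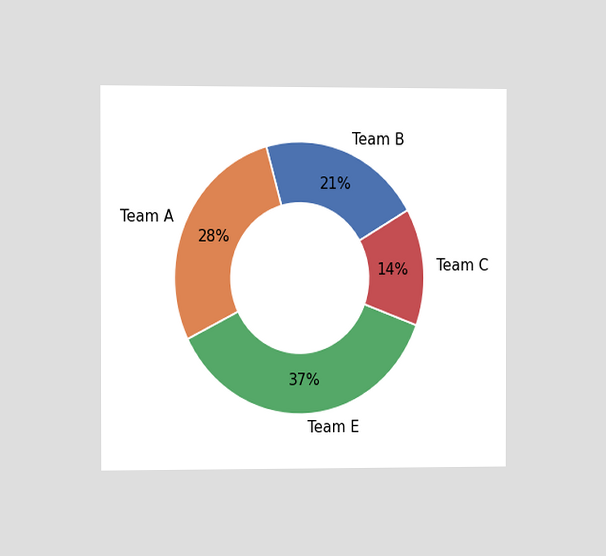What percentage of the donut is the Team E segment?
The chart is viewed at a slight angle. The Team E segment takes up 37% of the ring.

37%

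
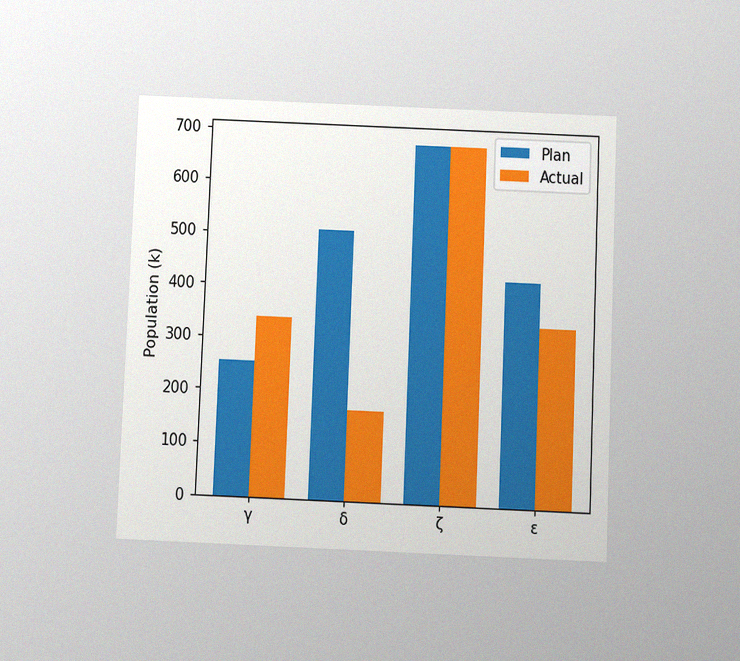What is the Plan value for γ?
255k

The chart is tilted about 2° clockwise and viewed slightly from below, with some photo noise. The Plan bar at γ reaches 255k on the y-axis.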